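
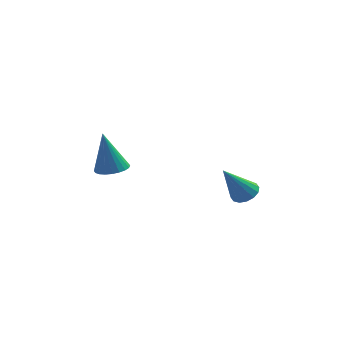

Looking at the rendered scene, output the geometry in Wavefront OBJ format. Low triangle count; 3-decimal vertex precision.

v 2.397 2.71 0.222
v 2.871 2.196 0.188
v 1.583 1.85 1.858
v 3.023 2.45 0.397
v 3.007 2.773 0.559
v 2.828 3.08 0.631
v 2.534 3.288 0.593
v 2.202 3.34 0.456
v 1.923 3.224 0.256
v 1.771 2.97 0.047
v 1.787 2.647 -0.115
v 1.966 2.34 -0.187
v 2.261 2.133 -0.15
v 2.592 2.08 -0.012
v -3.443 2.5 1.224
v -2.82 2.986 1.35
v -3.837 2.46 3.316
v -3.052 3.193 1.311
v -3.342 3.293 1.258
v -3.648 3.273 1.2
v -3.923 3.135 1.146
v -4.125 2.901 1.103
v -4.223 2.606 1.079
v -4.202 2.294 1.077
v -4.066 2.014 1.097
v -3.834 1.808 1.136
v -3.544 1.707 1.189
v -3.238 1.727 1.247
v -2.963 1.865 1.302
v -2.761 2.1 1.344
v -2.663 2.395 1.368
v -2.684 2.706 1.37
f 2 1 4
f 2 4 3
f 4 1 5
f 4 5 3
f 5 1 6
f 5 6 3
f 6 1 7
f 6 7 3
f 7 1 8
f 7 8 3
f 8 1 9
f 8 9 3
f 9 1 10
f 9 10 3
f 10 1 11
f 10 11 3
f 11 1 12
f 11 12 3
f 12 1 13
f 12 13 3
f 13 1 14
f 13 14 3
f 14 1 2
f 14 2 3
f 16 15 18
f 16 18 17
f 18 15 19
f 18 19 17
f 19 15 20
f 19 20 17
f 20 15 21
f 20 21 17
f 21 15 22
f 21 22 17
f 22 15 23
f 22 23 17
f 23 15 24
f 23 24 17
f 24 15 25
f 24 25 17
f 25 15 26
f 25 26 17
f 26 15 27
f 26 27 17
f 27 15 28
f 27 28 17
f 28 15 29
f 28 29 17
f 29 15 30
f 29 30 17
f 30 15 31
f 30 31 17
f 31 15 32
f 31 32 17
f 32 15 16
f 32 16 17



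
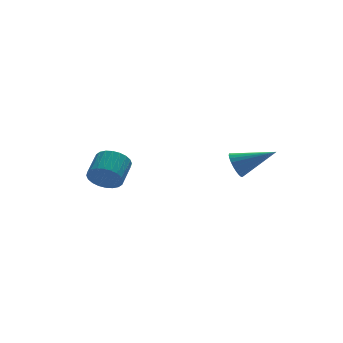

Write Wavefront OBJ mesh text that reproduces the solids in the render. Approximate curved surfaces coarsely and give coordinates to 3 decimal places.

v 0.501 -2.462 1.178
v 0.839 -2.098 0.823
v 1.879 -3.038 1.902
v 0.8 -1.957 1.011
v 0.715 -1.892 1.224
v 0.598 -1.914 1.429
v 0.466 -2.02 1.597
v 0.339 -2.193 1.701
v 0.237 -2.406 1.725
v 0.175 -2.628 1.666
v 0.163 -2.825 1.532
v 0.202 -2.966 1.345
v 0.287 -3.031 1.132
v 0.404 -3.009 0.926
v 0.536 -2.904 0.759
v 0.663 -2.731 0.655
v 0.765 -2.517 0.631
v 0.827 -2.295 0.69
v -3.851 -0.054 0.12
v -3.338 -0.129 -0.394
v -2.717 0.7 0.105
v -3.229 0.774 0.62
v -3.507 0.069 -0.512
v -2.885 0.897 -0.012
v -3.728 0.247 -0.533
v -3.106 1.076 -0.034
v -3.967 0.38 -0.455
v -3.346 1.208 0.045
v -4.189 0.446 -0.289
v -3.568 1.275 0.21
v -4.36 0.437 -0.061
v -3.738 1.265 0.438
v -4.452 0.352 0.194
v -3.831 1.181 0.694
v -4.454 0.206 0.439
v -3.832 1.035 0.938
v -4.363 0.02 0.635
v -3.742 0.849 1.134
v -4.195 -0.177 0.752
v -3.573 0.651 1.252
v -3.974 -0.356 0.774
v -3.352 0.473 1.273
v -3.734 -0.488 0.695
v -3.113 0.34 1.195
v -3.512 -0.555 0.53
v -2.891 0.274 1.029
v -3.342 -0.545 0.302
v -2.72 0.283 0.801
v -3.249 -0.461 0.046
v -2.628 0.368 0.546
v -3.248 -0.315 -0.198
v -2.626 0.514 0.301
f 2 1 4
f 2 4 3
f 4 1 5
f 4 5 3
f 5 1 6
f 5 6 3
f 6 1 7
f 6 7 3
f 7 1 8
f 7 8 3
f 8 1 9
f 8 9 3
f 9 1 10
f 9 10 3
f 10 1 11
f 10 11 3
f 11 1 12
f 11 12 3
f 12 1 13
f 12 13 3
f 13 1 14
f 13 14 3
f 14 1 15
f 14 15 3
f 15 1 16
f 15 16 3
f 16 1 17
f 16 17 3
f 17 1 18
f 17 18 3
f 18 1 2
f 18 2 3
f 20 19 23
f 20 23 21
f 21 23 24
f 21 24 22
f 23 19 25
f 23 25 24
f 24 25 26
f 24 26 22
f 25 19 27
f 25 27 26
f 26 27 28
f 26 28 22
f 27 19 29
f 27 29 28
f 28 29 30
f 28 30 22
f 29 19 31
f 29 31 30
f 30 31 32
f 30 32 22
f 31 19 33
f 31 33 32
f 32 33 34
f 32 34 22
f 33 19 35
f 33 35 34
f 34 35 36
f 34 36 22
f 35 19 37
f 35 37 36
f 36 37 38
f 36 38 22
f 37 19 39
f 37 39 38
f 38 39 40
f 38 40 22
f 39 19 41
f 39 41 40
f 40 41 42
f 40 42 22
f 41 19 43
f 41 43 42
f 42 43 44
f 42 44 22
f 43 19 45
f 43 45 44
f 44 45 46
f 44 46 22
f 45 19 47
f 45 47 46
f 46 47 48
f 46 48 22
f 47 19 49
f 47 49 48
f 48 49 50
f 48 50 22
f 49 19 51
f 49 51 50
f 50 51 52
f 50 52 22
f 51 19 20
f 51 20 52
f 52 20 21
f 52 21 22



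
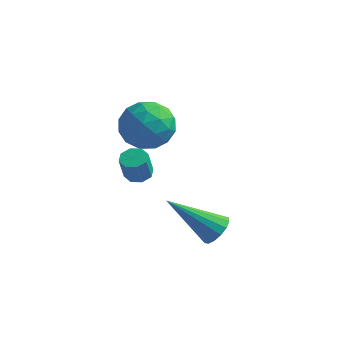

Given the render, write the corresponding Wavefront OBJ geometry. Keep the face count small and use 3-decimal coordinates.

v -3.122 1.812 0.255
v -2.039 2.04 0.123
v -3.061 0.7 -1.163
v -1.978 0.928 -1.295
v -2.32 0.341 -0.412
v -2.358 1.029 0.465
v -2.742 1.711 -1.505
v -2.78 2.399 -0.628
v -1.805 1.978 -0.965
v -1.543 1.131 -0.289
v -3.557 1.609 -0.751
v -3.295 0.762 -0.075
v -2.586 2.024 0.314
v -2.514 0.716 -1.354
v -2.715 0.371 -0.834
v -2.078 0.505 -0.912
v -2.773 1.429 0.515
v -2.137 1.563 0.437
v -2.301 0.564 0.123
v -2.963 1.177 -1.477
v -2.327 1.311 -1.555
v -3.022 2.235 -0.128
v -2.385 2.369 -0.206
v -2.799 2.176 -1.163
v -1.812 2.122 -0.404
v -1.776 1.468 -1.237
v -2.225 1.928 -1.36
v -2.247 2.332 -0.845
v -1.658 1.624 -0.006
v -1.622 0.97 -0.84
v -1.823 0.625 -0.321
v -1.845 1.029 0.195
v -1.52 1.587 -0.646
v -3.478 1.77 -0.2
v -3.442 1.116 -1.034
v -3.255 1.711 -1.235
v -3.277 2.115 -0.719
v -3.324 1.272 0.197
v -3.288 0.618 -0.636
v -2.853 0.408 -0.195
v -2.875 0.812 0.32
v -3.58 1.153 -0.394
v 1.762 -1.835 -2.539
v 2.005 -1.425 -2.082
v 0.198 -2.465 -1.141
v 1.776 -1.24 -2.255
v 1.543 -1.214 -2.504
v 1.369 -1.354 -2.762
v 1.3 -1.624 -2.96
v 1.355 -1.95 -3.046
v 1.519 -2.245 -2.995
v 1.748 -2.431 -2.823
v 1.981 -2.457 -2.574
v 2.155 -2.316 -2.316
v 2.224 -2.047 -2.117
v 2.169 -1.721 -2.032
v -2.439 0.499 -2.485
v -2.094 0.107 -2.621
v -2.095 -0.252 -1.592
v -2.441 0.141 -1.455
v -1.902 0.452 -2.5
v -1.903 0.094 -1.471
v -2.024 0.825 -2.371
v -2.025 0.467 -1.341
v -2.39 1.007 -2.308
v -2.391 0.648 -1.278
v -2.785 0.892 -2.348
v -2.786 0.533 -1.319
v -2.977 0.546 -2.469
v -2.978 0.188 -1.44
v -2.855 0.173 -2.599
v -2.856 -0.185 -1.569
v -2.489 -0.008 -2.662
v -2.49 -0.367 -1.632
f 1 38 17
f 38 12 41
f 17 41 6
f 38 41 17
f 1 17 13
f 17 6 18
f 13 18 2
f 17 18 13
f 1 13 22
f 13 2 23
f 22 23 8
f 13 23 22
f 1 22 34
f 22 8 37
f 34 37 11
f 22 37 34
f 1 34 38
f 34 11 42
f 38 42 12
f 34 42 38
f 2 18 29
f 18 6 32
f 29 32 10
f 18 32 29
f 6 41 19
f 41 12 40
f 19 40 5
f 41 40 19
f 12 42 39
f 42 11 35
f 39 35 3
f 42 35 39
f 11 37 36
f 37 8 24
f 36 24 7
f 37 24 36
f 8 23 28
f 23 2 25
f 28 25 9
f 23 25 28
f 4 30 16
f 30 10 31
f 16 31 5
f 30 31 16
f 4 16 14
f 16 5 15
f 14 15 3
f 16 15 14
f 4 14 21
f 14 3 20
f 21 20 7
f 14 20 21
f 4 21 26
f 21 7 27
f 26 27 9
f 21 27 26
f 4 26 30
f 26 9 33
f 30 33 10
f 26 33 30
f 5 31 19
f 31 10 32
f 19 32 6
f 31 32 19
f 3 15 39
f 15 5 40
f 39 40 12
f 15 40 39
f 7 20 36
f 20 3 35
f 36 35 11
f 20 35 36
f 9 27 28
f 27 7 24
f 28 24 8
f 27 24 28
f 10 33 29
f 33 9 25
f 29 25 2
f 33 25 29
f 44 43 46
f 44 46 45
f 46 43 47
f 46 47 45
f 47 43 48
f 47 48 45
f 48 43 49
f 48 49 45
f 49 43 50
f 49 50 45
f 50 43 51
f 50 51 45
f 51 43 52
f 51 52 45
f 52 43 53
f 52 53 45
f 53 43 54
f 53 54 45
f 54 43 55
f 54 55 45
f 55 43 56
f 55 56 45
f 56 43 44
f 56 44 45
f 58 57 61
f 58 61 59
f 59 61 62
f 59 62 60
f 61 57 63
f 61 63 62
f 62 63 64
f 62 64 60
f 63 57 65
f 63 65 64
f 64 65 66
f 64 66 60
f 65 57 67
f 65 67 66
f 66 67 68
f 66 68 60
f 67 57 69
f 67 69 68
f 68 69 70
f 68 70 60
f 69 57 71
f 69 71 70
f 70 71 72
f 70 72 60
f 71 57 73
f 71 73 72
f 72 73 74
f 72 74 60
f 73 57 58
f 73 58 74
f 74 58 59
f 74 59 60



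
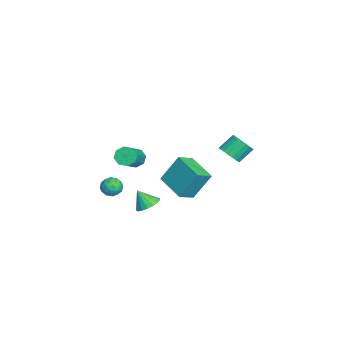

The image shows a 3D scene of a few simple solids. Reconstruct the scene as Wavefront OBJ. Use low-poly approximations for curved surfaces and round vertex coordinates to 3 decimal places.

v 3.15 3.501 3.077
v 3.838 3.649 3.304
v 3.419 4.426 4.071
v 2.73 4.279 3.843
v 3.801 3.853 3.076
v 3.381 4.63 3.843
v 3.651 3.996 2.849
v 3.231 4.774 3.616
v 3.414 4.054 2.661
v 2.995 4.831 3.428
v 3.132 4.016 2.545
v 2.712 4.793 3.312
v 2.852 3.889 2.521
v 2.433 4.667 3.288
v 2.625 3.695 2.593
v 2.205 4.473 3.36
v 2.487 3.468 2.748
v 2.068 4.245 3.515
v 2.465 3.246 2.96
v 2.045 4.024 3.727
v 2.561 3.069 3.193
v 2.141 3.846 3.96
v 2.758 2.966 3.405
v 2.339 3.744 4.172
v 3.024 2.956 3.561
v 2.604 3.733 4.328
v 3.311 3.04 3.632
v 2.891 3.818 4.399
v 3.57 3.204 3.608
v 3.151 3.981 4.375
v 3.757 3.419 3.492
v 3.337 4.197 4.259
v -3.016 -1.782 -0.941
v -2.686 -1.228 -1.213
v -0.914 -1.683 0.009
v -1.244 -2.238 0.281
v -2.961 -1.106 -0.769
v -1.189 -1.561 0.453
v -3.268 -1.38 -0.426
v -1.495 -1.835 0.796
v -3.427 -1.89 -0.385
v -1.655 -2.345 0.837
v -3.346 -2.337 -0.669
v -1.574 -2.792 0.553
v -3.071 -2.459 -1.113
v -1.299 -2.914 0.109
v -2.765 -2.185 -1.456
v -0.992 -2.64 -0.234
v -2.605 -1.675 -1.497
v -0.833 -2.13 -0.275
v 3.552 -0.885 -0.673
v 4.172 -0.605 -0.335
v 3.288 -1.495 0.313
v 3.912 -0.363 -0.254
v 3.57 -0.241 -0.27
v 3.224 -0.266 -0.378
v 2.952 -0.433 -0.554
v 2.818 -0.703 -0.757
v 2.853 -1.015 -0.941
v 3.047 -1.298 -1.064
v 3.357 -1.485 -1.097
v 3.711 -1.535 -1.033
v 4.029 -1.436 -0.887
v 4.238 -1.211 -0.692
v 4.289 -0.911 -0.493
v -4.317 -0.289 -3.548
v -4.45 0.777 -1.767
v -5.084 0.543 -4.103
v -5.217 1.608 -2.322
v -2.703 0.832 -4.098
v -2.836 1.897 -2.317
v -3.47 1.663 -4.653
v -3.603 2.729 -2.872
v 2.849 -2.635 0.737
v 3.272 -2.929 0.287
v 1.988 -2.891 0.093
v 2.411 -3.185 -0.357
v 2.31 -3.472 0.256
v 2.842 -3.313 0.654
v 2.418 -2.507 -0.274
v 2.95 -2.348 0.124
v 3.006 -2.85 -0.337
v 2.939 -3.446 -0.01
v 2.321 -2.374 0.39
v 2.254 -2.97 0.717
v 3.136 -2.759 0.569
v 2.124 -3.061 -0.189
v 2.064 -3.229 0.171
v 2.313 -3.402 -0.093
v 2.883 -2.985 0.784
v 3.132 -3.158 0.52
v 2.566 -3.477 0.501
v 2.128 -2.662 -0.14
v 2.377 -2.835 -0.404
v 2.947 -2.418 0.473
v 3.196 -2.591 0.209
v 2.694 -2.343 -0.121
v 3.228 -2.885 -0.062
v 2.722 -3.036 -0.441
v 2.726 -2.637 -0.392
v 3.039 -2.544 -0.158
v 3.189 -3.236 0.13
v 2.683 -3.387 -0.249
v 2.623 -3.555 0.111
v 2.936 -3.462 0.345
v 3.032 -3.189 -0.237
v 2.577 -2.433 0.629
v 2.071 -2.584 0.25
v 2.324 -2.358 0.035
v 2.637 -2.265 0.269
v 2.538 -2.784 0.821
v 2.032 -2.935 0.442
v 2.221 -3.276 0.538
v 2.534 -3.183 0.772
v 2.228 -2.631 0.617
f 2 1 5
f 2 5 3
f 3 5 6
f 3 6 4
f 5 1 7
f 5 7 6
f 6 7 8
f 6 8 4
f 7 1 9
f 7 9 8
f 8 9 10
f 8 10 4
f 9 1 11
f 9 11 10
f 10 11 12
f 10 12 4
f 11 1 13
f 11 13 12
f 12 13 14
f 12 14 4
f 13 1 15
f 13 15 14
f 14 15 16
f 14 16 4
f 15 1 17
f 15 17 16
f 16 17 18
f 16 18 4
f 17 1 19
f 17 19 18
f 18 19 20
f 18 20 4
f 19 1 21
f 19 21 20
f 20 21 22
f 20 22 4
f 21 1 23
f 21 23 22
f 22 23 24
f 22 24 4
f 23 1 25
f 23 25 24
f 24 25 26
f 24 26 4
f 25 1 27
f 25 27 26
f 26 27 28
f 26 28 4
f 27 1 29
f 27 29 28
f 28 29 30
f 28 30 4
f 29 1 31
f 29 31 30
f 30 31 32
f 30 32 4
f 31 1 2
f 31 2 32
f 32 2 3
f 32 3 4
f 34 33 37
f 34 37 35
f 35 37 38
f 35 38 36
f 37 33 39
f 37 39 38
f 38 39 40
f 38 40 36
f 39 33 41
f 39 41 40
f 40 41 42
f 40 42 36
f 41 33 43
f 41 43 42
f 42 43 44
f 42 44 36
f 43 33 45
f 43 45 44
f 44 45 46
f 44 46 36
f 45 33 47
f 45 47 46
f 46 47 48
f 46 48 36
f 47 33 49
f 47 49 48
f 48 49 50
f 48 50 36
f 49 33 34
f 49 34 50
f 50 34 35
f 50 35 36
f 52 51 54
f 52 54 53
f 54 51 55
f 54 55 53
f 55 51 56
f 55 56 53
f 56 51 57
f 56 57 53
f 57 51 58
f 57 58 53
f 58 51 59
f 58 59 53
f 59 51 60
f 59 60 53
f 60 51 61
f 60 61 53
f 61 51 62
f 61 62 53
f 62 51 63
f 62 63 53
f 63 51 64
f 63 64 53
f 64 51 65
f 64 65 53
f 65 51 52
f 65 52 53
f 67 69 66
f 70 67 66
f 66 69 68
f 68 70 66
f 67 73 69
f 71 67 70
f 71 73 67
f 69 73 68
f 72 70 68
f 68 73 72
f 72 71 70
f 73 71 72
f 74 111 90
f 111 85 114
f 90 114 79
f 111 114 90
f 74 90 86
f 90 79 91
f 86 91 75
f 90 91 86
f 74 86 95
f 86 75 96
f 95 96 81
f 86 96 95
f 74 95 107
f 95 81 110
f 107 110 84
f 95 110 107
f 74 107 111
f 107 84 115
f 111 115 85
f 107 115 111
f 75 91 102
f 91 79 105
f 102 105 83
f 91 105 102
f 79 114 92
f 114 85 113
f 92 113 78
f 114 113 92
f 85 115 112
f 115 84 108
f 112 108 76
f 115 108 112
f 84 110 109
f 110 81 97
f 109 97 80
f 110 97 109
f 81 96 101
f 96 75 98
f 101 98 82
f 96 98 101
f 77 103 89
f 103 83 104
f 89 104 78
f 103 104 89
f 77 89 87
f 89 78 88
f 87 88 76
f 89 88 87
f 77 87 94
f 87 76 93
f 94 93 80
f 87 93 94
f 77 94 99
f 94 80 100
f 99 100 82
f 94 100 99
f 77 99 103
f 99 82 106
f 103 106 83
f 99 106 103
f 78 104 92
f 104 83 105
f 92 105 79
f 104 105 92
f 76 88 112
f 88 78 113
f 112 113 85
f 88 113 112
f 80 93 109
f 93 76 108
f 109 108 84
f 93 108 109
f 82 100 101
f 100 80 97
f 101 97 81
f 100 97 101
f 83 106 102
f 106 82 98
f 102 98 75
f 106 98 102



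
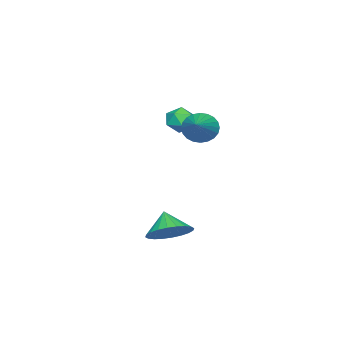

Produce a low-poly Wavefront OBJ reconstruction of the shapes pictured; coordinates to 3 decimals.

v -3.982 -1.652 1.966
v -3.345 -1.416 2.219
v -3.435 -2.524 1.401
v -2.798 -2.288 1.654
v -3.281 -2.583 2.108
v -3.619 -2.044 2.457
v -3.161 -1.896 1.163
v -3.499 -1.357 1.512
v -2.837 -1.566 1.723
v -2.911 -1.991 2.306
v -3.869 -1.949 1.314
v -3.943 -2.374 1.897
v 1.844 0.565 -2.199
v 2.55 0.865 -1.606
v 1.356 0.015 -1.341
v 2.299 1.145 -1.569
v 1.978 1.337 -1.628
v 1.637 1.412 -1.773
v 1.327 1.358 -1.984
v 1.096 1.183 -2.227
v 0.979 0.914 -2.467
v 0.993 0.592 -2.665
v 1.137 0.266 -2.792
v 1.388 -0.015 -2.829
v 1.709 -0.207 -2.771
v 2.05 -0.282 -2.625
v 2.36 -0.227 -2.414
v 2.591 -0.052 -2.171
v 2.708 0.217 -1.932
v 2.694 0.539 -1.733
v -0.629 0.522 2.634
v -0.22 0.144 2.117
v 0.969 1.198 3.406
v -0.263 0.403 1.979
v -0.361 0.68 1.94
v -0.501 0.933 2.008
v -0.66 1.123 2.17
v -0.814 1.222 2.403
v -0.941 1.214 2.672
v -1.019 1.101 2.934
v -1.039 0.9 3.151
v -0.996 0.641 3.289
v -0.897 0.364 3.327
v -0.758 0.111 3.26
v -0.599 -0.08 3.097
v -0.444 -0.178 2.864
v -0.318 -0.171 2.596
v -0.239 -0.057 2.334
f 1 12 6
f 1 6 2
f 1 2 8
f 1 8 11
f 1 11 12
f 2 6 10
f 6 12 5
f 12 11 3
f 11 8 7
f 8 2 9
f 4 10 5
f 4 5 3
f 4 3 7
f 4 7 9
f 4 9 10
f 5 10 6
f 3 5 12
f 7 3 11
f 9 7 8
f 10 9 2
f 14 13 16
f 14 16 15
f 16 13 17
f 16 17 15
f 17 13 18
f 17 18 15
f 18 13 19
f 18 19 15
f 19 13 20
f 19 20 15
f 20 13 21
f 20 21 15
f 21 13 22
f 21 22 15
f 22 13 23
f 22 23 15
f 23 13 24
f 23 24 15
f 24 13 25
f 24 25 15
f 25 13 26
f 25 26 15
f 26 13 27
f 26 27 15
f 27 13 28
f 27 28 15
f 28 13 29
f 28 29 15
f 29 13 30
f 29 30 15
f 30 13 14
f 30 14 15
f 32 31 34
f 32 34 33
f 34 31 35
f 34 35 33
f 35 31 36
f 35 36 33
f 36 31 37
f 36 37 33
f 37 31 38
f 37 38 33
f 38 31 39
f 38 39 33
f 39 31 40
f 39 40 33
f 40 31 41
f 40 41 33
f 41 31 42
f 41 42 33
f 42 31 43
f 42 43 33
f 43 31 44
f 43 44 33
f 44 31 45
f 44 45 33
f 45 31 46
f 45 46 33
f 46 31 47
f 46 47 33
f 47 31 48
f 47 48 33
f 48 31 32
f 48 32 33



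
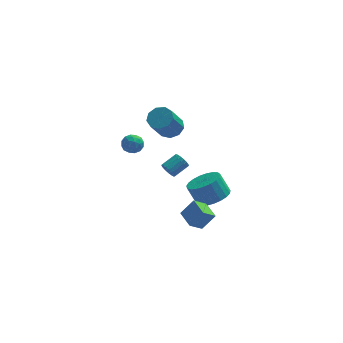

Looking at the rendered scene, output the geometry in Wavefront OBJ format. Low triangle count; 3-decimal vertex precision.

v 1.739 3.991 1.996
v 2.433 4.153 2.402
v 1.775 3.251 3.889
v 1.081 3.089 3.484
v 2.061 4.564 2.486
v 1.403 3.662 3.974
v 1.538 4.707 2.342
v 0.88 3.805 3.829
v 1.11 4.515 2.036
v 0.452 3.613 3.523
v 0.975 4.078 1.711
v 0.317 3.176 3.198
v 1.198 3.6 1.52
v 0.54 2.698 3.007
v 1.674 3.305 1.552
v 1.016 2.403 3.039
v 2.181 3.331 1.791
v 1.523 2.429 3.279
v 2.48 3.666 2.127
v 1.822 2.764 3.614
v 3.012 -4.229 -0.374
v 2.318 -4.612 0.235
v 2.575 -3.148 -0.193
v 1.88 -3.532 0.416
v 3.74 -4.088 0.544
v 3.045 -4.472 1.153
v 3.302 -3.008 0.725
v 2.608 -3.391 1.334
v 3.858 -1.053 -0.307
v 4.803 -0.893 0.096
v 4.247 -0.566 1.27
v 3.302 -0.727 0.867
v 4.704 -0.502 -0.06
v 4.148 -0.175 1.115
v 4.459 -0.206 -0.258
v 3.903 0.121 0.916
v 4.11 -0.057 -0.465
v 3.554 0.27 0.709
v 3.717 -0.08 -0.645
v 3.161 0.247 0.53
v 3.349 -0.271 -0.766
v 2.793 0.056 0.408
v 3.069 -0.598 -0.808
v 2.512 -0.271 0.367
v 2.925 -1.003 -0.763
v 2.369 -0.676 0.411
v 2.942 -1.417 -0.64
v 2.386 -1.09 0.535
v 3.118 -1.768 -0.459
v 2.562 -1.442 0.716
v 3.422 -1.996 -0.252
v 2.866 -1.669 0.923
v 3.801 -2.06 -0.054
v 3.245 -1.734 1.121
v 4.19 -1.951 0.1
v 3.634 -1.624 1.274
v 4.522 -1.686 0.183
v 3.966 -1.359 1.358
v 4.739 -1.312 0.182
v 4.183 -0.985 1.356
v -0.381 3.335 1.653
v 0.134 2.873 1.601
v -1.134 2.507 1.559
v -0.619 2.045 1.507
v -0.733 2.371 2.109
v -0.268 2.883 2.167
v -0.732 2.497 0.993
v -0.267 3.009 1.051
v -0.083 2.355 1.193
v -0.084 2.277 1.883
v -0.916 3.103 1.277
v -0.917 3.025 1.967
v -0.057 3.176 1.635
v -0.943 2.204 1.525
v -1.01 2.395 1.879
v -0.707 2.123 1.848
v -0.293 3.182 1.968
v 0.009 2.911 1.937
v -0.5 2.616 2.236
v -1.009 2.469 1.223
v -0.707 2.198 1.192
v -0.293 3.257 1.312
v 0.01 2.985 1.281
v -0.5 2.764 0.924
v 0.117 2.6 1.365
v -0.325 2.114 1.31
v -0.392 2.38 1.008
v -0.118 2.68 1.042
v 0.117 2.554 1.77
v -0.325 2.068 1.715
v -0.392 2.26 2.069
v -0.119 2.56 2.103
v -0.01 2.25 1.531
v -0.675 3.312 1.445
v -1.117 2.826 1.39
v -0.881 2.82 1.057
v -0.608 3.12 1.091
v -0.675 3.266 1.85
v -1.117 2.78 1.795
v -0.882 2.7 2.118
v -0.608 3 2.152
v -0.99 3.13 1.629
v 1.489 2.197 -0.466
v 1.808 2.081 -0.898
v 2.651 2.647 -0.426
v 2.331 2.763 0.006
v 1.693 2.308 -0.964
v 2.536 2.874 -0.493
v 1.53 2.509 -0.916
v 2.373 3.076 -0.445
v 1.358 2.639 -0.765
v 2.201 3.206 -0.294
v 1.216 2.668 -0.545
v 2.059 3.235 -0.074
v 1.136 2.588 -0.308
v 1.979 3.155 0.164
v 1.137 2.419 -0.106
v 1.98 2.986 0.366
v 1.219 2.199 0.013
v 2.062 2.766 0.485
v 1.362 1.978 0.023
v 2.205 2.545 0.495
v 1.534 1.808 -0.08
v 2.377 2.375 0.392
v 1.696 1.726 -0.271
v 2.539 2.293 0.201
v 1.81 1.752 -0.506
v 2.653 2.319 -0.035
v 1.851 1.88 -0.733
v 2.694 2.447 -0.261
f 2 1 5
f 2 5 3
f 3 5 6
f 3 6 4
f 5 1 7
f 5 7 6
f 6 7 8
f 6 8 4
f 7 1 9
f 7 9 8
f 8 9 10
f 8 10 4
f 9 1 11
f 9 11 10
f 10 11 12
f 10 12 4
f 11 1 13
f 11 13 12
f 12 13 14
f 12 14 4
f 13 1 15
f 13 15 14
f 14 15 16
f 14 16 4
f 15 1 17
f 15 17 16
f 16 17 18
f 16 18 4
f 17 1 19
f 17 19 18
f 18 19 20
f 18 20 4
f 19 1 2
f 19 2 20
f 20 2 3
f 20 3 4
f 22 24 21
f 25 22 21
f 21 24 23
f 23 25 21
f 22 28 24
f 26 22 25
f 26 28 22
f 24 28 23
f 27 25 23
f 23 28 27
f 27 26 25
f 28 26 27
f 30 29 33
f 30 33 31
f 31 33 34
f 31 34 32
f 33 29 35
f 33 35 34
f 34 35 36
f 34 36 32
f 35 29 37
f 35 37 36
f 36 37 38
f 36 38 32
f 37 29 39
f 37 39 38
f 38 39 40
f 38 40 32
f 39 29 41
f 39 41 40
f 40 41 42
f 40 42 32
f 41 29 43
f 41 43 42
f 42 43 44
f 42 44 32
f 43 29 45
f 43 45 44
f 44 45 46
f 44 46 32
f 45 29 47
f 45 47 46
f 46 47 48
f 46 48 32
f 47 29 49
f 47 49 48
f 48 49 50
f 48 50 32
f 49 29 51
f 49 51 50
f 50 51 52
f 50 52 32
f 51 29 53
f 51 53 52
f 52 53 54
f 52 54 32
f 53 29 55
f 53 55 54
f 54 55 56
f 54 56 32
f 55 29 57
f 55 57 56
f 56 57 58
f 56 58 32
f 57 29 59
f 57 59 58
f 58 59 60
f 58 60 32
f 59 29 30
f 59 30 60
f 60 30 31
f 60 31 32
f 61 98 77
f 98 72 101
f 77 101 66
f 98 101 77
f 61 77 73
f 77 66 78
f 73 78 62
f 77 78 73
f 61 73 82
f 73 62 83
f 82 83 68
f 73 83 82
f 61 82 94
f 82 68 97
f 94 97 71
f 82 97 94
f 61 94 98
f 94 71 102
f 98 102 72
f 94 102 98
f 62 78 89
f 78 66 92
f 89 92 70
f 78 92 89
f 66 101 79
f 101 72 100
f 79 100 65
f 101 100 79
f 72 102 99
f 102 71 95
f 99 95 63
f 102 95 99
f 71 97 96
f 97 68 84
f 96 84 67
f 97 84 96
f 68 83 88
f 83 62 85
f 88 85 69
f 83 85 88
f 64 90 76
f 90 70 91
f 76 91 65
f 90 91 76
f 64 76 74
f 76 65 75
f 74 75 63
f 76 75 74
f 64 74 81
f 74 63 80
f 81 80 67
f 74 80 81
f 64 81 86
f 81 67 87
f 86 87 69
f 81 87 86
f 64 86 90
f 86 69 93
f 90 93 70
f 86 93 90
f 65 91 79
f 91 70 92
f 79 92 66
f 91 92 79
f 63 75 99
f 75 65 100
f 99 100 72
f 75 100 99
f 67 80 96
f 80 63 95
f 96 95 71
f 80 95 96
f 69 87 88
f 87 67 84
f 88 84 68
f 87 84 88
f 70 93 89
f 93 69 85
f 89 85 62
f 93 85 89
f 104 103 107
f 104 107 105
f 105 107 108
f 105 108 106
f 107 103 109
f 107 109 108
f 108 109 110
f 108 110 106
f 109 103 111
f 109 111 110
f 110 111 112
f 110 112 106
f 111 103 113
f 111 113 112
f 112 113 114
f 112 114 106
f 113 103 115
f 113 115 114
f 114 115 116
f 114 116 106
f 115 103 117
f 115 117 116
f 116 117 118
f 116 118 106
f 117 103 119
f 117 119 118
f 118 119 120
f 118 120 106
f 119 103 121
f 119 121 120
f 120 121 122
f 120 122 106
f 121 103 123
f 121 123 122
f 122 123 124
f 122 124 106
f 123 103 125
f 123 125 124
f 124 125 126
f 124 126 106
f 125 103 127
f 125 127 126
f 126 127 128
f 126 128 106
f 127 103 129
f 127 129 128
f 128 129 130
f 128 130 106
f 129 103 104
f 129 104 130
f 130 104 105
f 130 105 106



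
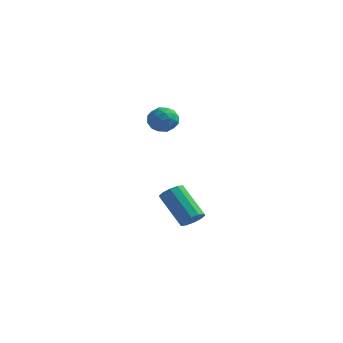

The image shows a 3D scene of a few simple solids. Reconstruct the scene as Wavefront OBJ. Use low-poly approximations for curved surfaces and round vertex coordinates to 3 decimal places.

v 1.094 -2.014 -3.813
v 1.536 -2.195 -3.315
v 0.108 -1.707 -1.869
v -0.334 -1.526 -2.367
v 1.594 -1.781 -3.398
v 0.166 -1.293 -1.952
v 1.46 -1.456 -3.64
v 0.032 -0.968 -2.194
v 1.187 -1.344 -3.947
v -0.241 -0.856 -2.501
v 0.878 -1.488 -4.204
v -0.55 -1 -2.758
v 0.652 -1.833 -4.311
v -0.776 -1.345 -2.865
v 0.594 -2.247 -4.228
v -0.834 -1.759 -2.782
v 0.728 -2.572 -3.986
v -0.7 -2.084 -2.54
v 1.001 -2.684 -3.679
v -0.427 -2.196 -2.233
v 1.31 -2.54 -3.422
v -0.118 -2.052 -1.976
v -0.281 -2.67 3.356
v 0.514 -2.748 3.388
v -0.314 -3.432 2.312
v 0.481 -3.51 2.344
v 0.024 -3.844 2.908
v 0.045 -3.373 3.553
v 0.155 -2.807 2.147
v 0.176 -2.336 2.792
v 0.783 -2.832 2.64
v 0.703 -3.473 3.11
v -0.503 -2.707 2.59
v -0.583 -3.348 3.06
v 0.12 -2.642 3.464
v 0.08 -3.538 2.236
v -0.188 -3.734 2.568
v 0.279 -3.78 2.586
v -0.156 -3.01 3.561
v 0.311 -3.055 3.579
v 0.023 -3.7 3.297
v -0.111 -3.125 2.121
v 0.356 -3.17 2.139
v -0.079 -2.4 3.114
v 0.388 -2.446 3.132
v 0.177 -2.48 2.403
v 0.745 -2.737 3.043
v 0.725 -3.185 2.429
v 0.534 -2.772 2.313
v 0.546 -2.495 2.693
v 0.698 -3.114 3.319
v 0.678 -3.562 2.705
v 0.41 -3.758 3.037
v 0.422 -3.482 3.416
v 0.856 -3.164 2.88
v -0.478 -2.618 2.995
v -0.498 -3.066 2.381
v -0.222 -2.698 2.284
v -0.21 -2.422 2.663
v -0.525 -2.995 3.271
v -0.545 -3.443 2.657
v -0.346 -3.685 3.007
v -0.334 -3.408 3.387
v -0.656 -3.016 2.82
f 2 1 5
f 2 5 3
f 3 5 6
f 3 6 4
f 5 1 7
f 5 7 6
f 6 7 8
f 6 8 4
f 7 1 9
f 7 9 8
f 8 9 10
f 8 10 4
f 9 1 11
f 9 11 10
f 10 11 12
f 10 12 4
f 11 1 13
f 11 13 12
f 12 13 14
f 12 14 4
f 13 1 15
f 13 15 14
f 14 15 16
f 14 16 4
f 15 1 17
f 15 17 16
f 16 17 18
f 16 18 4
f 17 1 19
f 17 19 18
f 18 19 20
f 18 20 4
f 19 1 21
f 19 21 20
f 20 21 22
f 20 22 4
f 21 1 2
f 21 2 22
f 22 2 3
f 22 3 4
f 23 60 39
f 60 34 63
f 39 63 28
f 60 63 39
f 23 39 35
f 39 28 40
f 35 40 24
f 39 40 35
f 23 35 44
f 35 24 45
f 44 45 30
f 35 45 44
f 23 44 56
f 44 30 59
f 56 59 33
f 44 59 56
f 23 56 60
f 56 33 64
f 60 64 34
f 56 64 60
f 24 40 51
f 40 28 54
f 51 54 32
f 40 54 51
f 28 63 41
f 63 34 62
f 41 62 27
f 63 62 41
f 34 64 61
f 64 33 57
f 61 57 25
f 64 57 61
f 33 59 58
f 59 30 46
f 58 46 29
f 59 46 58
f 30 45 50
f 45 24 47
f 50 47 31
f 45 47 50
f 26 52 38
f 52 32 53
f 38 53 27
f 52 53 38
f 26 38 36
f 38 27 37
f 36 37 25
f 38 37 36
f 26 36 43
f 36 25 42
f 43 42 29
f 36 42 43
f 26 43 48
f 43 29 49
f 48 49 31
f 43 49 48
f 26 48 52
f 48 31 55
f 52 55 32
f 48 55 52
f 27 53 41
f 53 32 54
f 41 54 28
f 53 54 41
f 25 37 61
f 37 27 62
f 61 62 34
f 37 62 61
f 29 42 58
f 42 25 57
f 58 57 33
f 42 57 58
f 31 49 50
f 49 29 46
f 50 46 30
f 49 46 50
f 32 55 51
f 55 31 47
f 51 47 24
f 55 47 51



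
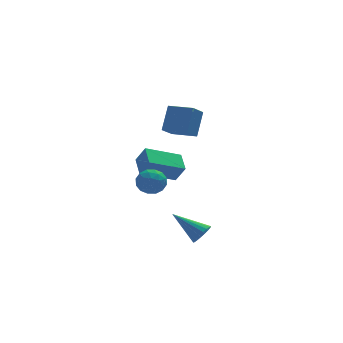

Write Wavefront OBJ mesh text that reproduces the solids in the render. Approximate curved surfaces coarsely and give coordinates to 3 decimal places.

v -2.408 -4.069 -1.885
v -1.965 -3.579 -1.881
v -3.632 -2.971 -0.875
v -2.119 -3.526 -2.125
v -2.331 -3.581 -2.322
v -2.557 -3.732 -2.432
v -2.754 -3.95 -2.434
v -2.882 -4.191 -2.327
v -2.917 -4.409 -2.133
v -2.85 -4.559 -1.889
v -2.696 -4.612 -1.645
v -2.485 -4.557 -1.448
v -2.259 -4.406 -1.338
v -2.062 -4.188 -1.336
v -1.933 -3.947 -1.443
v -1.899 -3.729 -1.637
v -4.176 1.099 -0.576
v -3.395 0.803 -0.742
v -4.385 0.057 0.302
v -3.604 -0.239 0.136
v -3.7 0.49 0.565
v -3.571 1.134 0.022
v -4.209 -0.274 -0.462
v -4.08 0.37 -1.005
v -3.416 -0.046 -0.672
v -3.101 0.426 -0.037
v -4.679 0.434 -0.403
v -4.364 0.906 0.232
v -3.768 1.042 -0.736
v -4.012 -0.182 0.296
v -4.069 0.246 0.548
v -3.61 0.072 0.45
v -3.871 1.237 -0.286
v -3.412 1.063 -0.384
v -3.59 0.879 0.384
v -4.368 -0.203 -0.056
v -3.909 -0.377 -0.154
v -4.17 0.788 -0.89
v -3.711 0.614 -0.988
v -4.19 -0.019 -0.824
v -3.321 0.369 -0.793
v -3.443 -0.243 -0.277
v -3.799 -0.264 -0.628
v -3.723 0.115 -0.947
v -3.135 0.647 -0.42
v -3.258 0.034 0.096
v -3.314 0.463 0.349
v -3.239 0.841 0.03
v -3.147 0.148 -0.379
v -4.522 0.826 -0.536
v -4.645 0.213 -0.02
v -4.541 0.019 -0.47
v -4.466 0.397 -0.789
v -4.337 1.103 -0.163
v -4.459 0.491 0.353
v -4.057 0.745 0.507
v -3.981 1.124 0.188
v -4.633 0.712 -0.061
v -4.052 2.394 -0.57
v -3.985 3.601 -0.118
v -2.088 2.586 -1.371
v -2.021 3.793 -0.919
v -3.619 2.007 0.399
v -3.552 3.214 0.851
v -1.655 2.199 -0.402
v -1.588 3.406 0.05
v -2.147 -0.044 3.299
v -1.633 0.716 4.634
v -3.223 0.905 3.172
v -2.708 1.665 4.507
v -1.452 0.655 2.633
v -0.937 1.415 3.968
v -2.527 1.604 2.506
v -2.013 2.364 3.841
f 2 1 4
f 2 4 3
f 4 1 5
f 4 5 3
f 5 1 6
f 5 6 3
f 6 1 7
f 6 7 3
f 7 1 8
f 7 8 3
f 8 1 9
f 8 9 3
f 9 1 10
f 9 10 3
f 10 1 11
f 10 11 3
f 11 1 12
f 11 12 3
f 12 1 13
f 12 13 3
f 13 1 14
f 13 14 3
f 14 1 15
f 14 15 3
f 15 1 16
f 15 16 3
f 16 1 2
f 16 2 3
f 17 54 33
f 54 28 57
f 33 57 22
f 54 57 33
f 17 33 29
f 33 22 34
f 29 34 18
f 33 34 29
f 17 29 38
f 29 18 39
f 38 39 24
f 29 39 38
f 17 38 50
f 38 24 53
f 50 53 27
f 38 53 50
f 17 50 54
f 50 27 58
f 54 58 28
f 50 58 54
f 18 34 45
f 34 22 48
f 45 48 26
f 34 48 45
f 22 57 35
f 57 28 56
f 35 56 21
f 57 56 35
f 28 58 55
f 58 27 51
f 55 51 19
f 58 51 55
f 27 53 52
f 53 24 40
f 52 40 23
f 53 40 52
f 24 39 44
f 39 18 41
f 44 41 25
f 39 41 44
f 20 46 32
f 46 26 47
f 32 47 21
f 46 47 32
f 20 32 30
f 32 21 31
f 30 31 19
f 32 31 30
f 20 30 37
f 30 19 36
f 37 36 23
f 30 36 37
f 20 37 42
f 37 23 43
f 42 43 25
f 37 43 42
f 20 42 46
f 42 25 49
f 46 49 26
f 42 49 46
f 21 47 35
f 47 26 48
f 35 48 22
f 47 48 35
f 19 31 55
f 31 21 56
f 55 56 28
f 31 56 55
f 23 36 52
f 36 19 51
f 52 51 27
f 36 51 52
f 25 43 44
f 43 23 40
f 44 40 24
f 43 40 44
f 26 49 45
f 49 25 41
f 45 41 18
f 49 41 45
f 60 62 59
f 63 60 59
f 59 62 61
f 61 63 59
f 60 66 62
f 64 60 63
f 64 66 60
f 62 66 61
f 65 63 61
f 61 66 65
f 65 64 63
f 66 64 65
f 68 70 67
f 71 68 67
f 67 70 69
f 69 71 67
f 68 74 70
f 72 68 71
f 72 74 68
f 70 74 69
f 73 71 69
f 69 74 73
f 73 72 71
f 74 72 73



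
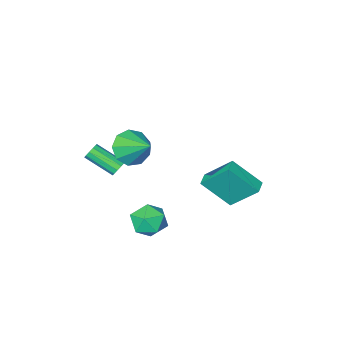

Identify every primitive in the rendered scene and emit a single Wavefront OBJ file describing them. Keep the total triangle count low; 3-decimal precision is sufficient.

v 1.866 -0.258 2.046
v 2.423 0.305 1.312
v 1.734 1.318 3.154
v 1.699 0.347 1.167
v 1.054 0.105 1.433
v 0.789 -0.306 1.987
v 1.027 -0.695 2.568
v 1.658 -0.879 2.905
v 2.387 -0.772 2.841
v 2.871 -0.425 2.404
v 2.885 0.001 1.8
v 2.159 3.217 -0.483
v 3.187 3.071 -0.416
v 2.093 2.149 -1.784
v 3.121 2.003 -1.717
v 2.494 1.64 -0.97
v 2.535 2.3 -0.166
v 2.745 2.92 -2.034
v 2.786 3.58 -1.23
v 3.55 2.888 -1.374
v 3.394 2.096 -0.716
v 1.886 3.124 -1.484
v 1.73 2.332 -0.826
v -2.752 -0.846 -2.377
v -3.638 0.363 -0.85
v -3.899 0.196 -3.868
v -4.785 1.405 -2.341
v -2.155 -0.305 -2.459
v -3.041 0.904 -0.932
v -3.302 0.737 -3.95
v -4.188 1.946 -2.423
v 1.455 -2.257 -1.071
v 1.739 -1.907 -0.832
v 2.609 -3.213 0.049
v 2.325 -3.563 -0.189
v 1.482 -1.96 -0.657
v 2.353 -3.266 0.224
v 1.215 -2.126 -0.64
v 2.086 -3.432 0.241
v 1.04 -2.342 -0.787
v 1.91 -3.648 0.094
v 1.023 -2.526 -1.043
v 1.893 -3.832 -0.161
v 1.171 -2.607 -1.309
v 2.041 -3.913 -0.428
v 1.427 -2.554 -1.484
v 2.298 -3.86 -0.603
v 1.694 -2.388 -1.501
v 2.565 -3.694 -0.62
v 1.87 -2.172 -1.354
v 2.74 -3.478 -0.473
v 1.887 -1.988 -1.099
v 2.757 -3.294 -0.217
f 2 1 4
f 2 4 3
f 4 1 5
f 4 5 3
f 5 1 6
f 5 6 3
f 6 1 7
f 6 7 3
f 7 1 8
f 7 8 3
f 8 1 9
f 8 9 3
f 9 1 10
f 9 10 3
f 10 1 11
f 10 11 3
f 11 1 2
f 11 2 3
f 12 23 17
f 12 17 13
f 12 13 19
f 12 19 22
f 12 22 23
f 13 17 21
f 17 23 16
f 23 22 14
f 22 19 18
f 19 13 20
f 15 21 16
f 15 16 14
f 15 14 18
f 15 18 20
f 15 20 21
f 16 21 17
f 14 16 23
f 18 14 22
f 20 18 19
f 21 20 13
f 25 27 24
f 28 25 24
f 24 27 26
f 26 28 24
f 25 31 27
f 29 25 28
f 29 31 25
f 27 31 26
f 30 28 26
f 26 31 30
f 30 29 28
f 31 29 30
f 33 32 36
f 33 36 34
f 34 36 37
f 34 37 35
f 36 32 38
f 36 38 37
f 37 38 39
f 37 39 35
f 38 32 40
f 38 40 39
f 39 40 41
f 39 41 35
f 40 32 42
f 40 42 41
f 41 42 43
f 41 43 35
f 42 32 44
f 42 44 43
f 43 44 45
f 43 45 35
f 44 32 46
f 44 46 45
f 45 46 47
f 45 47 35
f 46 32 48
f 46 48 47
f 47 48 49
f 47 49 35
f 48 32 50
f 48 50 49
f 49 50 51
f 49 51 35
f 50 32 52
f 50 52 51
f 51 52 53
f 51 53 35
f 52 32 33
f 52 33 53
f 53 33 34
f 53 34 35



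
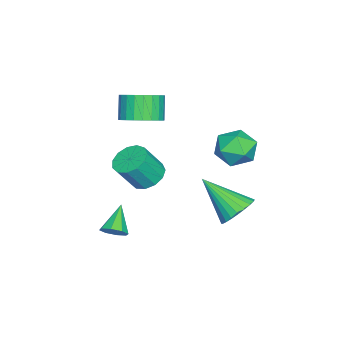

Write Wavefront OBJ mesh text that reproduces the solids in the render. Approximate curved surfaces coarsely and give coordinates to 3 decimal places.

v -2.65 3.115 0.568
v -1.694 2.857 0.324
v -3.186 1.663 -0.004
v -2.23 1.405 -0.248
v -2.505 1.479 0.732
v -2.173 2.376 1.085
v -2.707 2.144 -0.765
v -2.375 3.041 -0.412
v -1.729 2.257 -0.5
v -1.604 1.846 0.426
v -3.276 2.674 -0.106
v -3.151 2.263 0.82
v -1.686 -1.581 1.553
v -0.956 -1.257 2.067
v -1.624 -1.455 3.141
v -2.354 -1.779 2.627
v -1.146 -0.945 2.007
v -1.814 -1.142 3.08
v -1.418 -0.729 1.877
v -2.086 -0.927 2.95
v -1.731 -0.643 1.698
v -2.399 -0.841 2.771
v -2.037 -0.7 1.497
v -2.706 -0.898 2.57
v -2.29 -0.892 1.304
v -2.958 -1.089 2.378
v -2.45 -1.188 1.15
v -3.119 -1.385 2.223
v -2.495 -1.544 1.056
v -3.163 -1.741 2.13
v -2.416 -1.905 1.039
v -3.084 -2.103 2.113
v -2.226 -2.218 1.1
v -2.894 -2.415 2.173
v -1.954 -2.433 1.23
v -2.622 -2.631 2.303
v -1.641 -2.519 1.409
v -2.309 -2.717 2.482
v -1.334 -2.462 1.61
v -2.003 -2.66 2.683
v -1.082 -2.271 1.802
v -1.75 -2.468 2.876
v -0.921 -1.975 1.957
v -1.59 -2.172 3.03
v -0.877 -1.619 2.05
v -1.545 -1.816 3.124
v 0.106 3.13 -1.837
v 0.588 2.58 -2.362
v -0.246 1.49 -0.443
v 0.837 2.707 -2.149
v 0.974 2.899 -1.889
v 0.98 3.126 -1.621
v 0.852 3.353 -1.386
v 0.611 3.546 -1.219
v 0.293 3.676 -1.146
v -0.054 3.723 -1.179
v -0.376 3.679 -1.311
v -0.625 3.552 -1.524
v -0.763 3.361 -1.784
v -0.768 3.134 -2.052
v -0.64 2.906 -2.288
v -0.399 2.713 -2.454
v -0.081 2.583 -2.527
v 0.265 2.537 -2.494
v 1.226 -0.317 0.381
v 1.869 -0.583 -0.032
v 2.418 -1.149 1.185
v 1.774 -0.883 1.599
v 1.975 -0.164 0.115
v 2.524 -0.73 1.332
v 1.843 0.206 0.347
v 2.392 -0.36 1.564
v 1.515 0.41 0.589
v 2.063 -0.156 1.807
v 1.095 0.384 0.766
v 1.644 -0.182 1.983
v 0.717 0.135 0.821
v 1.265 -0.431 2.038
v 0.5 -0.258 0.736
v 1.048 -0.824 1.953
v 0.514 -0.669 0.538
v 1.062 -1.235 1.756
v 0.753 -0.969 0.291
v 1.302 -1.535 1.508
v 1.143 -1.061 0.073
v 1.691 -1.627 1.29
v 1.559 -0.917 -0.048
v 2.108 -1.483 1.169
v 3.098 -1.109 -1.909
v 3.476 -1.09 -1.443
v 2.022 -1.171 -1.031
v 3.342 -0.672 -1.578
v 3.065 -0.51 -1.907
v 2.808 -0.699 -2.236
v 2.72 -1.128 -2.374
v 2.854 -1.546 -2.239
v 3.131 -1.708 -1.91
v 3.389 -1.519 -1.581
f 1 12 6
f 1 6 2
f 1 2 8
f 1 8 11
f 1 11 12
f 2 6 10
f 6 12 5
f 12 11 3
f 11 8 7
f 8 2 9
f 4 10 5
f 4 5 3
f 4 3 7
f 4 7 9
f 4 9 10
f 5 10 6
f 3 5 12
f 7 3 11
f 9 7 8
f 10 9 2
f 14 13 17
f 14 17 15
f 15 17 18
f 15 18 16
f 17 13 19
f 17 19 18
f 18 19 20
f 18 20 16
f 19 13 21
f 19 21 20
f 20 21 22
f 20 22 16
f 21 13 23
f 21 23 22
f 22 23 24
f 22 24 16
f 23 13 25
f 23 25 24
f 24 25 26
f 24 26 16
f 25 13 27
f 25 27 26
f 26 27 28
f 26 28 16
f 27 13 29
f 27 29 28
f 28 29 30
f 28 30 16
f 29 13 31
f 29 31 30
f 30 31 32
f 30 32 16
f 31 13 33
f 31 33 32
f 32 33 34
f 32 34 16
f 33 13 35
f 33 35 34
f 34 35 36
f 34 36 16
f 35 13 37
f 35 37 36
f 36 37 38
f 36 38 16
f 37 13 39
f 37 39 38
f 38 39 40
f 38 40 16
f 39 13 41
f 39 41 40
f 40 41 42
f 40 42 16
f 41 13 43
f 41 43 42
f 42 43 44
f 42 44 16
f 43 13 45
f 43 45 44
f 44 45 46
f 44 46 16
f 45 13 14
f 45 14 46
f 46 14 15
f 46 15 16
f 48 47 50
f 48 50 49
f 50 47 51
f 50 51 49
f 51 47 52
f 51 52 49
f 52 47 53
f 52 53 49
f 53 47 54
f 53 54 49
f 54 47 55
f 54 55 49
f 55 47 56
f 55 56 49
f 56 47 57
f 56 57 49
f 57 47 58
f 57 58 49
f 58 47 59
f 58 59 49
f 59 47 60
f 59 60 49
f 60 47 61
f 60 61 49
f 61 47 62
f 61 62 49
f 62 47 63
f 62 63 49
f 63 47 64
f 63 64 49
f 64 47 48
f 64 48 49
f 66 65 69
f 66 69 67
f 67 69 70
f 67 70 68
f 69 65 71
f 69 71 70
f 70 71 72
f 70 72 68
f 71 65 73
f 71 73 72
f 72 73 74
f 72 74 68
f 73 65 75
f 73 75 74
f 74 75 76
f 74 76 68
f 75 65 77
f 75 77 76
f 76 77 78
f 76 78 68
f 77 65 79
f 77 79 78
f 78 79 80
f 78 80 68
f 79 65 81
f 79 81 80
f 80 81 82
f 80 82 68
f 81 65 83
f 81 83 82
f 82 83 84
f 82 84 68
f 83 65 85
f 83 85 84
f 84 85 86
f 84 86 68
f 85 65 87
f 85 87 86
f 86 87 88
f 86 88 68
f 87 65 66
f 87 66 88
f 88 66 67
f 88 67 68
f 90 89 92
f 90 92 91
f 92 89 93
f 92 93 91
f 93 89 94
f 93 94 91
f 94 89 95
f 94 95 91
f 95 89 96
f 95 96 91
f 96 89 97
f 96 97 91
f 97 89 98
f 97 98 91
f 98 89 90
f 98 90 91



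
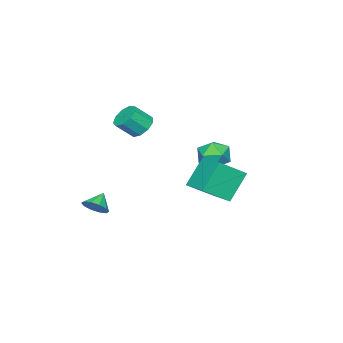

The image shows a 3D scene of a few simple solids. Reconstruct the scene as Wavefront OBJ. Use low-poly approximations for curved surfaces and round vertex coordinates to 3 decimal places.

v -2.12 1.57 2.156
v -1.133 1.776 1.945
v -2.027 0.184 1.235
v -1.04 0.39 1.024
v -1.317 0.12 1.979
v -1.375 0.976 2.548
v -1.785 0.984 0.632
v -1.843 1.84 1.201
v -0.926 1.414 1.003
v -0.637 0.88 1.836
v -2.523 1.08 1.344
v -2.234 0.546 2.177
v 3.531 -3.001 -1.322
v 4.023 -2.898 -0.726
v 2.689 -3.059 -0.618
v 3.872 -2.464 -0.87
v 3.591 -2.235 -1.188
v 3.287 -2.298 -1.556
v 3.076 -2.63 -1.836
v 3.039 -3.103 -1.919
v 3.191 -3.537 -1.774
v 3.472 -3.767 -1.457
v 3.776 -3.703 -1.088
v 3.986 -3.372 -0.809
v -0.063 2.941 1.688
v 1.117 2.044 2.674
v 0.81 4.485 2.047
v 1.99 3.588 3.033
v 1.07 2.672 0.087
v 2.25 1.775 1.073
v 1.943 4.216 0.446
v 3.123 3.319 1.432
v -0.444 -2.802 3.144
v 0.165 -2.92 2.578
v 0.893 -3.537 3.49
v 0.284 -3.418 4.056
v 0.245 -2.421 2.851
v 0.973 -3.038 3.763
v 0.003 -2.1 3.261
v 0.731 -2.717 4.173
v -0.449 -2.108 3.617
v 0.28 -2.724 4.529
v -0.898 -2.44 3.751
v -0.17 -3.056 4.663
v -1.135 -2.941 3.601
v -0.406 -3.558 4.513
v -1.049 -3.378 3.237
v -0.32 -3.994 4.149
v -0.68 -3.544 2.83
v 0.049 -4.161 3.742
v -0.2 -3.364 2.569
v 0.528 -3.98 3.481
f 1 12 6
f 1 6 2
f 1 2 8
f 1 8 11
f 1 11 12
f 2 6 10
f 6 12 5
f 12 11 3
f 11 8 7
f 8 2 9
f 4 10 5
f 4 5 3
f 4 3 7
f 4 7 9
f 4 9 10
f 5 10 6
f 3 5 12
f 7 3 11
f 9 7 8
f 10 9 2
f 14 13 16
f 14 16 15
f 16 13 17
f 16 17 15
f 17 13 18
f 17 18 15
f 18 13 19
f 18 19 15
f 19 13 20
f 19 20 15
f 20 13 21
f 20 21 15
f 21 13 22
f 21 22 15
f 22 13 23
f 22 23 15
f 23 13 24
f 23 24 15
f 24 13 14
f 24 14 15
f 26 28 25
f 29 26 25
f 25 28 27
f 27 29 25
f 26 32 28
f 30 26 29
f 30 32 26
f 28 32 27
f 31 29 27
f 27 32 31
f 31 30 29
f 32 30 31
f 34 33 37
f 34 37 35
f 35 37 38
f 35 38 36
f 37 33 39
f 37 39 38
f 38 39 40
f 38 40 36
f 39 33 41
f 39 41 40
f 40 41 42
f 40 42 36
f 41 33 43
f 41 43 42
f 42 43 44
f 42 44 36
f 43 33 45
f 43 45 44
f 44 45 46
f 44 46 36
f 45 33 47
f 45 47 46
f 46 47 48
f 46 48 36
f 47 33 49
f 47 49 48
f 48 49 50
f 48 50 36
f 49 33 51
f 49 51 50
f 50 51 52
f 50 52 36
f 51 33 34
f 51 34 52
f 52 34 35
f 52 35 36



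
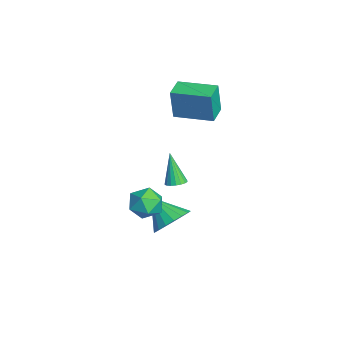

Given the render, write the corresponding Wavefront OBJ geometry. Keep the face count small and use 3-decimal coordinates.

v -3.529 2.823 2.026
v -3.46 2.651 3.827
v -2.552 4.677 2.166
v -2.483 4.504 3.967
v -2.477 2.276 1.933
v -2.408 2.103 3.734
v -1.5 4.129 2.073
v -1.431 3.957 3.874
v 2.732 0.03 0.381
v 3.185 0.304 -0.415
v 4.095 -0.264 1.055
v 4.548 0.01 0.259
v 4.087 0.656 0.793
v 3.245 0.838 0.376
v 4.035 -0.798 0.264
v 3.193 -0.616 -0.153
v 3.991 -0.207 -0.488
v 4.023 0.691 -0.161
v 3.257 -0.651 0.801
v 3.289 0.247 1.128
v 2.168 1.497 -2.382
v 2.932 0.729 -2.259
v 1.112 0.623 -1.278
v 3.039 1.045 -1.907
v 2.973 1.45 -1.649
v 2.748 1.865 -1.537
v 2.408 2.207 -1.591
v 2.021 2.408 -1.803
v 1.662 2.428 -2.129
v 1.404 2.264 -2.505
v 1.297 1.948 -2.857
v 1.362 1.543 -3.115
v 1.587 1.128 -3.228
v 1.927 0.786 -3.174
v 2.315 0.585 -2.962
v 2.673 0.565 -2.636
v -1.141 2.2 -2.058
v -0.767 2.596 -1.858
v -1.859 2 -0.322
v -0.971 2.738 -1.926
v -1.209 2.774 -2.021
v -1.433 2.696 -2.122
v -1.599 2.52 -2.211
v -1.674 2.28 -2.27
v -1.644 2.024 -2.287
v -1.514 1.803 -2.258
v -1.31 1.661 -2.19
v -1.072 1.625 -2.096
v -0.848 1.703 -1.994
v -0.682 1.879 -1.905
v -0.607 2.119 -1.847
v -0.637 2.375 -1.83
f 2 4 1
f 5 2 1
f 1 4 3
f 3 5 1
f 2 8 4
f 6 2 5
f 6 8 2
f 4 8 3
f 7 5 3
f 3 8 7
f 7 6 5
f 8 6 7
f 9 20 14
f 9 14 10
f 9 10 16
f 9 16 19
f 9 19 20
f 10 14 18
f 14 20 13
f 20 19 11
f 19 16 15
f 16 10 17
f 12 18 13
f 12 13 11
f 12 11 15
f 12 15 17
f 12 17 18
f 13 18 14
f 11 13 20
f 15 11 19
f 17 15 16
f 18 17 10
f 22 21 24
f 22 24 23
f 24 21 25
f 24 25 23
f 25 21 26
f 25 26 23
f 26 21 27
f 26 27 23
f 27 21 28
f 27 28 23
f 28 21 29
f 28 29 23
f 29 21 30
f 29 30 23
f 30 21 31
f 30 31 23
f 31 21 32
f 31 32 23
f 32 21 33
f 32 33 23
f 33 21 34
f 33 34 23
f 34 21 35
f 34 35 23
f 35 21 36
f 35 36 23
f 36 21 22
f 36 22 23
f 38 37 40
f 38 40 39
f 40 37 41
f 40 41 39
f 41 37 42
f 41 42 39
f 42 37 43
f 42 43 39
f 43 37 44
f 43 44 39
f 44 37 45
f 44 45 39
f 45 37 46
f 45 46 39
f 46 37 47
f 46 47 39
f 47 37 48
f 47 48 39
f 48 37 49
f 48 49 39
f 49 37 50
f 49 50 39
f 50 37 51
f 50 51 39
f 51 37 52
f 51 52 39
f 52 37 38
f 52 38 39



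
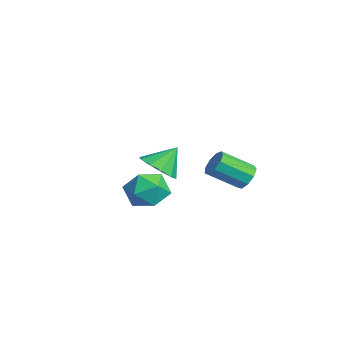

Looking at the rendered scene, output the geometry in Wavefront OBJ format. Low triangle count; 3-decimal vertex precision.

v 3.572 0.381 -0.048
v 4.256 0.211 -0.129
v 4.013 -1.212 0.807
v 3.328 -1.041 0.888
v 4.199 0.483 0.269
v 3.955 -0.94 1.206
v 3.848 0.707 0.519
v 3.604 -0.715 1.455
v 3.368 0.779 0.503
v 3.124 -0.643 1.44
v 2.983 0.665 0.23
v 2.74 -0.757 1.166
v 2.874 0.418 -0.174
v 2.63 -1.004 0.762
v 3.091 0.154 -0.519
v 2.848 -1.269 0.417
v 3.534 -0.004 -0.643
v 3.29 -1.426 0.293
v 3.994 0.018 -0.489
v 3.75 -1.404 0.447
v -2.13 -2.109 -1.727
v -1.154 -1.737 -1.907
v -2.29 -1.131 -0.573
v -1.575 -1.384 -2.264
v -2.207 -1.307 -2.416
v -2.811 -1.537 -2.305
v -3.154 -1.985 -1.972
v -3.107 -2.48 -1.546
v -2.686 -2.834 -1.189
v -2.053 -2.91 -1.037
v -1.45 -2.68 -1.149
v -1.107 -2.232 -1.481
v 1.448 -2.95 -1.128
v 2.011 -3.006 -0.156
v 2.369 -4.394 -1.744
v 2.932 -4.45 -0.772
v 1.835 -4.698 -0.802
v 1.266 -3.805 -0.421
v 3.114 -3.595 -1.479
v 2.545 -2.702 -1.098
v 3.041 -3.404 -0.372
v 2.25 -4.086 0.046
v 2.13 -3.314 -1.946
v 1.339 -3.996 -1.528
f 2 1 5
f 2 5 3
f 3 5 6
f 3 6 4
f 5 1 7
f 5 7 6
f 6 7 8
f 6 8 4
f 7 1 9
f 7 9 8
f 8 9 10
f 8 10 4
f 9 1 11
f 9 11 10
f 10 11 12
f 10 12 4
f 11 1 13
f 11 13 12
f 12 13 14
f 12 14 4
f 13 1 15
f 13 15 14
f 14 15 16
f 14 16 4
f 15 1 17
f 15 17 16
f 16 17 18
f 16 18 4
f 17 1 19
f 17 19 18
f 18 19 20
f 18 20 4
f 19 1 2
f 19 2 20
f 20 2 3
f 20 3 4
f 22 21 24
f 22 24 23
f 24 21 25
f 24 25 23
f 25 21 26
f 25 26 23
f 26 21 27
f 26 27 23
f 27 21 28
f 27 28 23
f 28 21 29
f 28 29 23
f 29 21 30
f 29 30 23
f 30 21 31
f 30 31 23
f 31 21 32
f 31 32 23
f 32 21 22
f 32 22 23
f 33 44 38
f 33 38 34
f 33 34 40
f 33 40 43
f 33 43 44
f 34 38 42
f 38 44 37
f 44 43 35
f 43 40 39
f 40 34 41
f 36 42 37
f 36 37 35
f 36 35 39
f 36 39 41
f 36 41 42
f 37 42 38
f 35 37 44
f 39 35 43
f 41 39 40
f 42 41 34



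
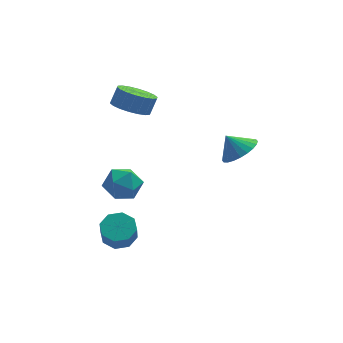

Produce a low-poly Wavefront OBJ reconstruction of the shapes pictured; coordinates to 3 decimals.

v -0.876 3.614 2.89
v -0.012 3.983 2.379
v 0.381 4.336 3.298
v -0.484 3.966 3.81
v -0.31 4.354 2.365
v 0.082 4.707 3.284
v -0.721 4.578 2.454
v -0.328 4.931 3.373
v -1.162 4.611 2.63
v -0.77 4.964 3.549
v -1.547 4.447 2.857
v -1.154 4.8 3.776
v -1.799 4.117 3.091
v -1.406 4.47 4.01
v -1.868 3.688 3.286
v -1.475 4.041 4.205
v -1.741 3.244 3.402
v -1.348 3.597 4.321
v -1.442 2.873 3.416
v -1.05 3.226 4.335
v -1.032 2.649 3.327
v -0.639 3.002 4.246
v -0.59 2.616 3.151
v -0.198 2.969 4.07
v -0.206 2.78 2.924
v 0.187 3.133 3.843
v 0.046 3.11 2.69
v 0.439 3.463 3.609
v 0.115 3.539 2.495
v 0.508 3.892 3.414
v 4.223 0.726 1.425
v 4.763 0.059 2.047
v 3.557 1.054 2.355
v 4.987 0.405 2.085
v 5.095 0.799 2.022
v 5.07 1.183 1.869
v 4.915 1.496 1.648
v 4.656 1.693 1.393
v 4.33 1.742 1.143
v 3.988 1.636 0.936
v 3.682 1.392 0.803
v 3.458 1.047 0.765
v 3.35 0.652 0.827
v 3.375 0.269 0.981
v 3.53 -0.045 1.202
v 3.789 -0.241 1.457
v 4.115 -0.29 1.707
v 4.457 -0.185 1.914
v -1.765 4.587 -3.094
v -0.783 4.291 -3.556
v -1.837 2.989 -2.224
v -0.855 2.693 -2.686
v -0.889 3.511 -1.915
v -0.845 4.498 -2.452
v -1.775 2.782 -3.328
v -1.731 3.769 -3.865
v -0.79 3.175 -3.701
v -0.242 3.626 -2.828
v -2.378 3.654 -2.952
v -1.83 4.105 -2.079
v -1.9 -1.586 -2.506
v -1.029 -1.838 -2.589
v -1.089 -2.385 -1.556
v -1.96 -2.134 -1.474
v -1.1 -1.224 -2.268
v -1.16 -1.771 -1.235
v -1.64 -0.822 -2.086
v -1.7 -1.37 -1.054
v -2.332 -0.868 -2.151
v -2.391 -1.416 -1.118
v -2.771 -1.335 -2.424
v -2.831 -1.882 -1.391
v -2.7 -1.949 -2.745
v -2.76 -2.496 -1.712
v -2.16 -2.35 -2.926
v -2.22 -2.898 -1.894
v -1.469 -2.304 -2.862
v -1.528 -2.852 -1.829
f 2 1 5
f 2 5 3
f 3 5 6
f 3 6 4
f 5 1 7
f 5 7 6
f 6 7 8
f 6 8 4
f 7 1 9
f 7 9 8
f 8 9 10
f 8 10 4
f 9 1 11
f 9 11 10
f 10 11 12
f 10 12 4
f 11 1 13
f 11 13 12
f 12 13 14
f 12 14 4
f 13 1 15
f 13 15 14
f 14 15 16
f 14 16 4
f 15 1 17
f 15 17 16
f 16 17 18
f 16 18 4
f 17 1 19
f 17 19 18
f 18 19 20
f 18 20 4
f 19 1 21
f 19 21 20
f 20 21 22
f 20 22 4
f 21 1 23
f 21 23 22
f 22 23 24
f 22 24 4
f 23 1 25
f 23 25 24
f 24 25 26
f 24 26 4
f 25 1 27
f 25 27 26
f 26 27 28
f 26 28 4
f 27 1 29
f 27 29 28
f 28 29 30
f 28 30 4
f 29 1 2
f 29 2 30
f 30 2 3
f 30 3 4
f 32 31 34
f 32 34 33
f 34 31 35
f 34 35 33
f 35 31 36
f 35 36 33
f 36 31 37
f 36 37 33
f 37 31 38
f 37 38 33
f 38 31 39
f 38 39 33
f 39 31 40
f 39 40 33
f 40 31 41
f 40 41 33
f 41 31 42
f 41 42 33
f 42 31 43
f 42 43 33
f 43 31 44
f 43 44 33
f 44 31 45
f 44 45 33
f 45 31 46
f 45 46 33
f 46 31 47
f 46 47 33
f 47 31 48
f 47 48 33
f 48 31 32
f 48 32 33
f 49 60 54
f 49 54 50
f 49 50 56
f 49 56 59
f 49 59 60
f 50 54 58
f 54 60 53
f 60 59 51
f 59 56 55
f 56 50 57
f 52 58 53
f 52 53 51
f 52 51 55
f 52 55 57
f 52 57 58
f 53 58 54
f 51 53 60
f 55 51 59
f 57 55 56
f 58 57 50
f 62 61 65
f 62 65 63
f 63 65 66
f 63 66 64
f 65 61 67
f 65 67 66
f 66 67 68
f 66 68 64
f 67 61 69
f 67 69 68
f 68 69 70
f 68 70 64
f 69 61 71
f 69 71 70
f 70 71 72
f 70 72 64
f 71 61 73
f 71 73 72
f 72 73 74
f 72 74 64
f 73 61 75
f 73 75 74
f 74 75 76
f 74 76 64
f 75 61 77
f 75 77 76
f 76 77 78
f 76 78 64
f 77 61 62
f 77 62 78
f 78 62 63
f 78 63 64



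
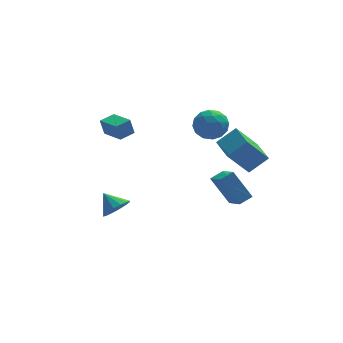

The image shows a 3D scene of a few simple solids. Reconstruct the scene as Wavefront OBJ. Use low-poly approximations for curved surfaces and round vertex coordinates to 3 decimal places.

v 4.139 -3.202 0.095
v 2.85 -3.401 1.69
v 3.918 -1.416 0.14
v 2.629 -1.615 1.735
v 5.271 -3.085 1.025
v 3.982 -3.284 2.62
v 5.05 -1.299 1.07
v 3.761 -1.498 2.665
v -3.343 -3.862 -1.468
v -2.83 -4.15 -0.786
v -3.937 -3.038 -0.672
v -2.593 -3.796 -0.974
v -2.556 -3.46 -1.295
v -2.73 -3.232 -1.662
v -3.068 -3.172 -1.976
v -3.48 -3.297 -2.155
v -3.855 -3.573 -2.149
v -4.093 -3.927 -1.961
v -4.129 -4.263 -1.641
v -3.955 -4.492 -1.274
v -3.617 -4.551 -0.959
v -3.205 -4.426 -0.781
v -2.232 1.437 0.668
v -2.464 1.513 1.71
v -2.941 2.825 0.409
v -3.173 2.901 1.45
v -1.347 1.919 0.83
v -1.579 1.995 1.871
v -2.056 3.307 0.57
v -2.288 3.383 1.612
v 2.772 1.091 2.744
v 3.325 1.319 1.816
v 2.195 -0.439 2.024
v 2.748 -0.211 1.096
v 3.299 -0.455 2.021
v 3.655 0.49 2.466
v 1.865 0.39 1.374
v 2.221 1.335 1.819
v 2.764 0.886 0.969
v 3.651 0.363 1.37
v 1.869 0.517 2.47
v 2.756 -0.006 2.871
v 3.099 1.339 2.343
v 2.421 -0.459 1.497
v 2.745 -0.603 2.041
v 3.07 -0.469 1.495
v 3.293 0.852 2.725
v 3.618 0.986 2.18
v 3.603 -0.057 2.301
v 1.902 -0.106 1.66
v 2.227 0.028 1.115
v 2.45 1.349 2.345
v 2.775 1.483 1.799
v 1.917 0.937 1.539
v 3.094 1.219 1.3
v 2.756 0.319 0.877
v 2.236 0.672 1.04
v 2.446 1.228 1.302
v 3.616 0.912 1.535
v 3.277 0.012 1.112
v 3.601 -0.131 1.656
v 3.81 0.425 1.917
v 3.286 0.657 1.038
v 2.243 0.868 2.728
v 1.904 -0.032 2.305
v 1.71 0.455 1.923
v 1.919 1.011 2.184
v 2.764 0.561 2.963
v 2.426 -0.339 2.54
v 3.074 -0.348 2.538
v 3.284 0.208 2.8
v 2.234 0.223 2.802
v 2.775 0.515 -2.65
v 3.057 -0.898 -1.845
v 3.587 0.851 -2.345
v 3.869 -0.562 -1.54
v 3.731 -0.258 -4.34
v 4.013 -1.671 -3.535
v 4.543 0.078 -4.035
v 4.825 -1.335 -3.23
f 2 4 1
f 5 2 1
f 1 4 3
f 3 5 1
f 2 8 4
f 6 2 5
f 6 8 2
f 4 8 3
f 7 5 3
f 3 8 7
f 7 6 5
f 8 6 7
f 10 9 12
f 10 12 11
f 12 9 13
f 12 13 11
f 13 9 14
f 13 14 11
f 14 9 15
f 14 15 11
f 15 9 16
f 15 16 11
f 16 9 17
f 16 17 11
f 17 9 18
f 17 18 11
f 18 9 19
f 18 19 11
f 19 9 20
f 19 20 11
f 20 9 21
f 20 21 11
f 21 9 22
f 21 22 11
f 22 9 10
f 22 10 11
f 24 26 23
f 27 24 23
f 23 26 25
f 25 27 23
f 24 30 26
f 28 24 27
f 28 30 24
f 26 30 25
f 29 27 25
f 25 30 29
f 29 28 27
f 30 28 29
f 31 68 47
f 68 42 71
f 47 71 36
f 68 71 47
f 31 47 43
f 47 36 48
f 43 48 32
f 47 48 43
f 31 43 52
f 43 32 53
f 52 53 38
f 43 53 52
f 31 52 64
f 52 38 67
f 64 67 41
f 52 67 64
f 31 64 68
f 64 41 72
f 68 72 42
f 64 72 68
f 32 48 59
f 48 36 62
f 59 62 40
f 48 62 59
f 36 71 49
f 71 42 70
f 49 70 35
f 71 70 49
f 42 72 69
f 72 41 65
f 69 65 33
f 72 65 69
f 41 67 66
f 67 38 54
f 66 54 37
f 67 54 66
f 38 53 58
f 53 32 55
f 58 55 39
f 53 55 58
f 34 60 46
f 60 40 61
f 46 61 35
f 60 61 46
f 34 46 44
f 46 35 45
f 44 45 33
f 46 45 44
f 34 44 51
f 44 33 50
f 51 50 37
f 44 50 51
f 34 51 56
f 51 37 57
f 56 57 39
f 51 57 56
f 34 56 60
f 56 39 63
f 60 63 40
f 56 63 60
f 35 61 49
f 61 40 62
f 49 62 36
f 61 62 49
f 33 45 69
f 45 35 70
f 69 70 42
f 45 70 69
f 37 50 66
f 50 33 65
f 66 65 41
f 50 65 66
f 39 57 58
f 57 37 54
f 58 54 38
f 57 54 58
f 40 63 59
f 63 39 55
f 59 55 32
f 63 55 59
f 74 76 73
f 77 74 73
f 73 76 75
f 75 77 73
f 74 80 76
f 78 74 77
f 78 80 74
f 76 80 75
f 79 77 75
f 75 80 79
f 79 78 77
f 80 78 79



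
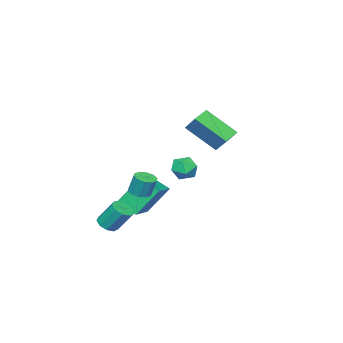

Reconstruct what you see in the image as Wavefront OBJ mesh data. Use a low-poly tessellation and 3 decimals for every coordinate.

v -3.971 -1.514 -1.255
v -3.249 -1.727 -1.696
v -4.451 -2.833 -1.404
v -3.729 -3.046 -1.845
v -3.683 -2.871 -0.992
v -3.386 -2.056 -0.899
v -4.314 -2.504 -2.201
v -4.017 -1.689 -2.108
v -3.461 -2.339 -2.281
v -3.071 -2.566 -1.533
v -4.629 -1.994 -1.567
v -4.239 -2.221 -0.819
v 2.086 -0.569 -1.163
v 2.593 -0.918 -1.03
v 2.561 -0.54 0.077
v 2.054 -0.191 -0.057
v 2.716 -0.567 -1.146
v 2.684 -0.19 -0.039
v 2.598 -0.217 -1.269
v 2.566 0.161 -0.162
v 2.285 -0.001 -1.351
v 2.252 0.376 -0.244
v 1.895 -0.002 -1.362
v 1.863 0.375 -0.255
v 1.579 -0.22 -1.297
v 1.547 0.158 -0.19
v 1.456 -0.57 -1.181
v 1.424 -0.193 -0.074
v 1.574 -0.921 -1.058
v 1.542 -0.543 0.049
v 1.888 -1.136 -0.976
v 1.855 -0.759 0.131
v 2.277 -1.135 -0.965
v 2.245 -0.758 0.142
v -1.364 0.434 3.264
v -1.1 1.268 4.114
v -1.9 2.015 1.879
v -1.636 2.849 2.729
v -0.344 0.471 2.911
v -0.08 1.305 3.761
v -0.88 2.052 1.526
v -0.616 2.886 2.376
v -1.24 -4.064 -3.532
v -2.074 -3.197 -1.885
v -1.486 -2.954 -4.241
v -2.32 -2.087 -2.594
v 0.7 -3.273 -2.966
v -0.134 -2.406 -1.319
v 0.454 -2.163 -3.675
v -0.38 -1.296 -2.028
v 1.513 -3.225 -4.274
v 2.177 -3.195 -4.188
v 1.97 -2.285 -2.901
v 1.307 -2.315 -2.986
v 2.038 -2.85 -4.455
v 1.831 -1.939 -3.168
v 1.653 -2.68 -4.637
v 1.446 -1.769 -3.35
v 1.203 -2.765 -4.649
v 0.996 -1.855 -3.362
v 0.898 -3.066 -4.485
v 0.691 -2.155 -3.198
v 0.881 -3.441 -4.223
v 0.674 -2.531 -2.935
v 1.16 -3.715 -3.984
v 0.953 -2.805 -2.697
v 1.604 -3.76 -3.881
v 1.397 -2.85 -2.593
v 2.006 -3.555 -3.961
v 1.799 -2.645 -2.674
f 1 12 6
f 1 6 2
f 1 2 8
f 1 8 11
f 1 11 12
f 2 6 10
f 6 12 5
f 12 11 3
f 11 8 7
f 8 2 9
f 4 10 5
f 4 5 3
f 4 3 7
f 4 7 9
f 4 9 10
f 5 10 6
f 3 5 12
f 7 3 11
f 9 7 8
f 10 9 2
f 14 13 17
f 14 17 15
f 15 17 18
f 15 18 16
f 17 13 19
f 17 19 18
f 18 19 20
f 18 20 16
f 19 13 21
f 19 21 20
f 20 21 22
f 20 22 16
f 21 13 23
f 21 23 22
f 22 23 24
f 22 24 16
f 23 13 25
f 23 25 24
f 24 25 26
f 24 26 16
f 25 13 27
f 25 27 26
f 26 27 28
f 26 28 16
f 27 13 29
f 27 29 28
f 28 29 30
f 28 30 16
f 29 13 31
f 29 31 30
f 30 31 32
f 30 32 16
f 31 13 33
f 31 33 32
f 32 33 34
f 32 34 16
f 33 13 14
f 33 14 34
f 34 14 15
f 34 15 16
f 36 38 35
f 39 36 35
f 35 38 37
f 37 39 35
f 36 42 38
f 40 36 39
f 40 42 36
f 38 42 37
f 41 39 37
f 37 42 41
f 41 40 39
f 42 40 41
f 44 46 43
f 47 44 43
f 43 46 45
f 45 47 43
f 44 50 46
f 48 44 47
f 48 50 44
f 46 50 45
f 49 47 45
f 45 50 49
f 49 48 47
f 50 48 49
f 52 51 55
f 52 55 53
f 53 55 56
f 53 56 54
f 55 51 57
f 55 57 56
f 56 57 58
f 56 58 54
f 57 51 59
f 57 59 58
f 58 59 60
f 58 60 54
f 59 51 61
f 59 61 60
f 60 61 62
f 60 62 54
f 61 51 63
f 61 63 62
f 62 63 64
f 62 64 54
f 63 51 65
f 63 65 64
f 64 65 66
f 64 66 54
f 65 51 67
f 65 67 66
f 66 67 68
f 66 68 54
f 67 51 69
f 67 69 68
f 68 69 70
f 68 70 54
f 69 51 52
f 69 52 70
f 70 52 53
f 70 53 54



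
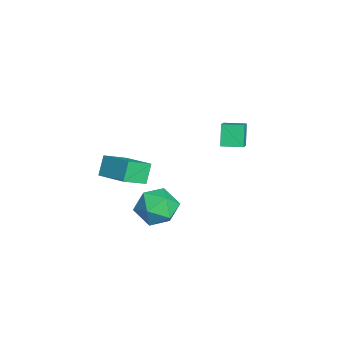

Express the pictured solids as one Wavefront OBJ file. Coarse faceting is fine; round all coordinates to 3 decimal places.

v -3.57 2.708 1.424
v -2.462 2.486 2.125
v -3.362 3.879 1.467
v -2.254 3.657 2.168
v -2.846 2.623 0.252
v -1.738 2.401 0.953
v -2.638 3.794 0.295
v -1.53 3.572 0.996
v 2.843 -0.587 0.312
v 3.695 0.061 0.874
v 3.865 -2.221 0.646
v 4.717 -1.573 1.208
v 3.627 -1.705 1.713
v 2.995 -0.695 1.507
v 4.565 -1.465 0.013
v 3.933 -0.455 -0.193
v 4.76 -0.482 0.689
v 4.18 -0.63 1.74
v 3.38 -1.53 -0.22
v 2.8 -1.678 0.831
v -0.252 -2.426 1.359
v 0.431 -3.556 2.11
v 1.128 -1.226 1.91
v 1.811 -2.356 2.662
v 0.389 -2.704 0.358
v 1.072 -3.834 1.11
v 1.769 -1.504 0.91
v 2.452 -2.634 1.661
f 2 4 1
f 5 2 1
f 1 4 3
f 3 5 1
f 2 8 4
f 6 2 5
f 6 8 2
f 4 8 3
f 7 5 3
f 3 8 7
f 7 6 5
f 8 6 7
f 9 20 14
f 9 14 10
f 9 10 16
f 9 16 19
f 9 19 20
f 10 14 18
f 14 20 13
f 20 19 11
f 19 16 15
f 16 10 17
f 12 18 13
f 12 13 11
f 12 11 15
f 12 15 17
f 12 17 18
f 13 18 14
f 11 13 20
f 15 11 19
f 17 15 16
f 18 17 10
f 22 24 21
f 25 22 21
f 21 24 23
f 23 25 21
f 22 28 24
f 26 22 25
f 26 28 22
f 24 28 23
f 27 25 23
f 23 28 27
f 27 26 25
f 28 26 27



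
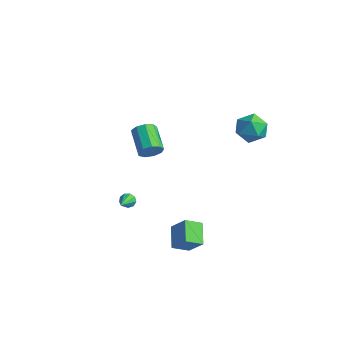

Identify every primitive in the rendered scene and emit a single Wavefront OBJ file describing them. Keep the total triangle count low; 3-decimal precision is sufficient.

v -3.356 -2.16 -3.921
v -2.942 -2.094 -4.211
v -2.644 -3.36 -3.179
v -2.917 -1.9 -3.922
v -3.097 -1.828 -3.632
v -3.399 -1.911 -3.478
v -3.68 -2.111 -3.53
v -3.81 -2.333 -3.766
v -3.727 -2.475 -4.074
v -3.471 -2.469 -4.31
v -3.161 -2.318 -4.365
v 2.825 -4.747 -2.603
v 1.896 -3.868 -1.922
v 3.279 -3.865 -3.124
v 2.349 -2.986 -2.443
v 3.751 -4.594 -1.537
v 2.821 -3.715 -0.856
v 4.204 -3.712 -2.058
v 3.275 -2.833 -1.377
v -3.3 -0.336 -0.561
v -2.833 -0.028 -0.017
v -4.233 0.783 0.726
v -4.7 0.476 0.181
v -2.866 0.3 -0.437
v -4.265 1.111 0.306
v -3.101 0.331 -0.914
v -4.501 1.142 -0.171
v -3.43 0.05 -1.227
v -4.83 0.861 -0.484
v -3.698 -0.411 -1.228
v -5.098 0.4 -0.485
v -3.78 -0.837 -0.917
v -5.179 -0.026 -0.174
v -3.637 -1.028 -0.44
v -5.037 -0.217 0.303
v -3.337 -0.895 -0.02
v -4.737 -0.084 0.723
v -3.02 -0.5 0.147
v -4.419 0.311 0.89
v 2.684 2.553 3.714
v 3.421 1.962 3.276
v 1.979 1.178 4.384
v 2.716 0.587 3.946
v 2.962 1.234 4.724
v 3.397 2.084 4.31
v 2.003 1.056 3.35
v 2.438 1.906 2.936
v 3 1.037 3.051
v 3.592 1.147 3.9
v 1.808 1.993 3.76
v 2.4 2.103 4.609
f 2 1 4
f 2 4 3
f 4 1 5
f 4 5 3
f 5 1 6
f 5 6 3
f 6 1 7
f 6 7 3
f 7 1 8
f 7 8 3
f 8 1 9
f 8 9 3
f 9 1 10
f 9 10 3
f 10 1 11
f 10 11 3
f 11 1 2
f 11 2 3
f 13 15 12
f 16 13 12
f 12 15 14
f 14 16 12
f 13 19 15
f 17 13 16
f 17 19 13
f 15 19 14
f 18 16 14
f 14 19 18
f 18 17 16
f 19 17 18
f 21 20 24
f 21 24 22
f 22 24 25
f 22 25 23
f 24 20 26
f 24 26 25
f 25 26 27
f 25 27 23
f 26 20 28
f 26 28 27
f 27 28 29
f 27 29 23
f 28 20 30
f 28 30 29
f 29 30 31
f 29 31 23
f 30 20 32
f 30 32 31
f 31 32 33
f 31 33 23
f 32 20 34
f 32 34 33
f 33 34 35
f 33 35 23
f 34 20 36
f 34 36 35
f 35 36 37
f 35 37 23
f 36 20 38
f 36 38 37
f 37 38 39
f 37 39 23
f 38 20 21
f 38 21 39
f 39 21 22
f 39 22 23
f 40 51 45
f 40 45 41
f 40 41 47
f 40 47 50
f 40 50 51
f 41 45 49
f 45 51 44
f 51 50 42
f 50 47 46
f 47 41 48
f 43 49 44
f 43 44 42
f 43 42 46
f 43 46 48
f 43 48 49
f 44 49 45
f 42 44 51
f 46 42 50
f 48 46 47
f 49 48 41



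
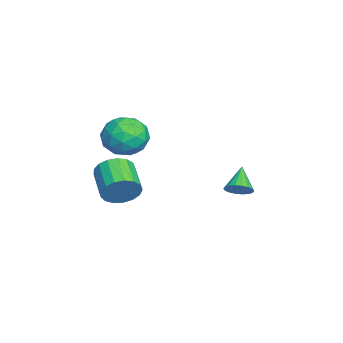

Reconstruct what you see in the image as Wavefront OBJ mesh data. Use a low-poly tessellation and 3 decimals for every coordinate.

v 0.93 -2.51 2.54
v 1.843 -3.099 2.342
v 0.197 -3.141 1.038
v 1.11 -3.73 0.84
v 0.45 -4.001 1.682
v 0.902 -3.611 2.61
v 1.138 -2.629 0.77
v 1.59 -2.239 1.698
v 1.971 -3.172 1.248
v 1.546 -4.021 1.812
v 0.494 -2.219 1.568
v 0.069 -3.068 2.132
v 1.451 -2.749 2.573
v 0.589 -3.491 0.807
v 0.201 -3.65 1.302
v 0.738 -3.997 1.186
v 0.898 -3.05 2.731
v 1.434 -3.397 2.614
v 0.615 -3.927 2.226
v 0.606 -2.843 0.766
v 1.142 -3.19 0.649
v 1.302 -2.243 2.194
v 1.839 -2.59 2.078
v 1.425 -2.313 1.154
v 2.063 -3.138 1.814
v 1.632 -3.509 0.931
v 1.648 -2.862 0.889
v 1.914 -2.633 1.435
v 1.812 -3.637 2.145
v 1.382 -4.008 1.262
v 0.994 -4.168 1.757
v 1.26 -3.938 2.303
v 1.888 -3.68 1.502
v 0.658 -2.232 2.118
v 0.228 -2.603 1.235
v 0.78 -2.302 1.077
v 1.046 -2.072 1.623
v 0.408 -2.731 2.449
v -0.023 -3.102 1.566
v 0.126 -3.607 1.945
v 0.392 -3.378 2.491
v 0.152 -2.56 1.878
v -2.154 1.611 -3.076
v -1.726 1.45 -2.572
v -3.206 1.729 -2.144
v -1.704 1.751 -2.585
v -1.771 2.025 -2.696
v -1.914 2.216 -2.882
v -2.104 2.288 -3.106
v -2.304 2.226 -3.324
v -2.475 2.041 -3.493
v -2.582 1.772 -3.579
v -2.604 1.47 -3.566
v -2.537 1.196 -3.455
v -2.394 1.005 -3.27
v -2.204 0.933 -3.045
v -2.004 0.996 -2.827
v -1.833 1.18 -2.658
v 3.516 -3.086 -0.317
v 3.899 -3.33 0.437
v 2.507 -3.738 1.011
v 2.124 -3.494 0.257
v 3.805 -2.924 0.498
v 2.413 -3.332 1.072
v 3.645 -2.555 0.373
v 2.253 -2.963 0.947
v 3.456 -2.308 0.089
v 2.064 -2.716 0.663
v 3.28 -2.239 -0.287
v 1.888 -2.647 0.287
v 3.158 -2.364 -0.671
v 1.767 -2.772 -0.097
v 3.119 -2.654 -0.973
v 1.727 -3.062 -0.399
v 3.17 -3.044 -1.125
v 1.778 -3.452 -0.551
v 3.301 -3.443 -1.092
v 1.909 -3.851 -0.518
v 3.481 -3.76 -0.882
v 2.089 -4.168 -0.307
v 3.669 -3.923 -0.542
v 2.277 -4.331 0.032
v 3.822 -3.894 -0.15
v 2.43 -4.302 0.424
v 3.905 -3.68 0.203
v 2.513 -4.088 0.777
f 1 38 17
f 38 12 41
f 17 41 6
f 38 41 17
f 1 17 13
f 17 6 18
f 13 18 2
f 17 18 13
f 1 13 22
f 13 2 23
f 22 23 8
f 13 23 22
f 1 22 34
f 22 8 37
f 34 37 11
f 22 37 34
f 1 34 38
f 34 11 42
f 38 42 12
f 34 42 38
f 2 18 29
f 18 6 32
f 29 32 10
f 18 32 29
f 6 41 19
f 41 12 40
f 19 40 5
f 41 40 19
f 12 42 39
f 42 11 35
f 39 35 3
f 42 35 39
f 11 37 36
f 37 8 24
f 36 24 7
f 37 24 36
f 8 23 28
f 23 2 25
f 28 25 9
f 23 25 28
f 4 30 16
f 30 10 31
f 16 31 5
f 30 31 16
f 4 16 14
f 16 5 15
f 14 15 3
f 16 15 14
f 4 14 21
f 14 3 20
f 21 20 7
f 14 20 21
f 4 21 26
f 21 7 27
f 26 27 9
f 21 27 26
f 4 26 30
f 26 9 33
f 30 33 10
f 26 33 30
f 5 31 19
f 31 10 32
f 19 32 6
f 31 32 19
f 3 15 39
f 15 5 40
f 39 40 12
f 15 40 39
f 7 20 36
f 20 3 35
f 36 35 11
f 20 35 36
f 9 27 28
f 27 7 24
f 28 24 8
f 27 24 28
f 10 33 29
f 33 9 25
f 29 25 2
f 33 25 29
f 44 43 46
f 44 46 45
f 46 43 47
f 46 47 45
f 47 43 48
f 47 48 45
f 48 43 49
f 48 49 45
f 49 43 50
f 49 50 45
f 50 43 51
f 50 51 45
f 51 43 52
f 51 52 45
f 52 43 53
f 52 53 45
f 53 43 54
f 53 54 45
f 54 43 55
f 54 55 45
f 55 43 56
f 55 56 45
f 56 43 57
f 56 57 45
f 57 43 58
f 57 58 45
f 58 43 44
f 58 44 45
f 60 59 63
f 60 63 61
f 61 63 64
f 61 64 62
f 63 59 65
f 63 65 64
f 64 65 66
f 64 66 62
f 65 59 67
f 65 67 66
f 66 67 68
f 66 68 62
f 67 59 69
f 67 69 68
f 68 69 70
f 68 70 62
f 69 59 71
f 69 71 70
f 70 71 72
f 70 72 62
f 71 59 73
f 71 73 72
f 72 73 74
f 72 74 62
f 73 59 75
f 73 75 74
f 74 75 76
f 74 76 62
f 75 59 77
f 75 77 76
f 76 77 78
f 76 78 62
f 77 59 79
f 77 79 78
f 78 79 80
f 78 80 62
f 79 59 81
f 79 81 80
f 80 81 82
f 80 82 62
f 81 59 83
f 81 83 82
f 82 83 84
f 82 84 62
f 83 59 85
f 83 85 84
f 84 85 86
f 84 86 62
f 85 59 60
f 85 60 86
f 86 60 61
f 86 61 62

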